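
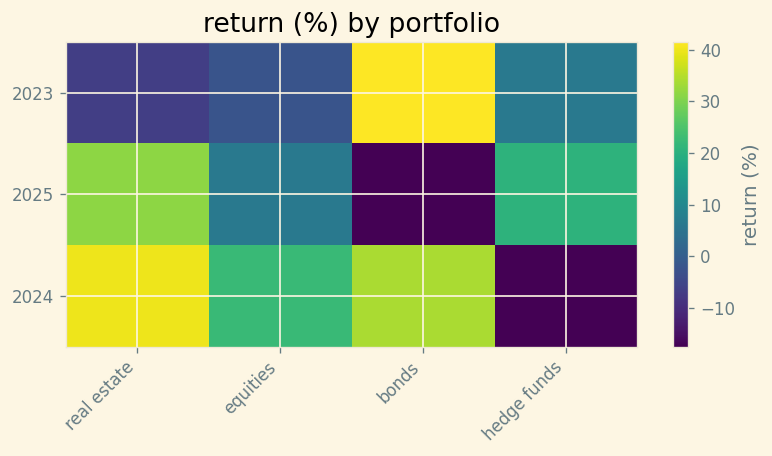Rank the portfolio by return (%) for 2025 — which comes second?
hedge funds

Top 3 for 2025: real estate ≈ 30, hedge funds ≈ 20, equities ≈ 5.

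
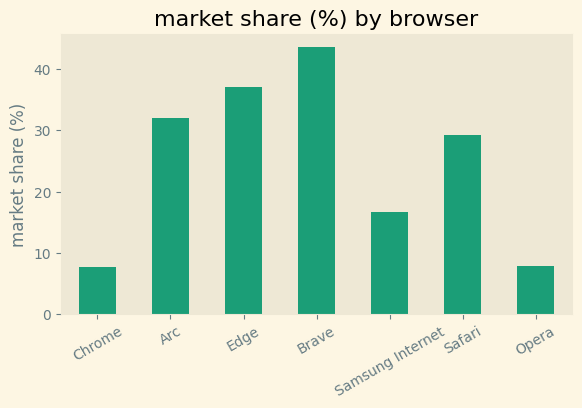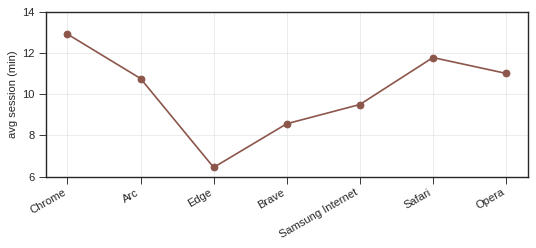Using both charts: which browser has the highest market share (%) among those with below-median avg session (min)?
Brave

Chart 2 median avg session (min) ≈ 10; below-median browsers: Edge, Brave, Samsung Internet. Among those, Brave has the highest market share (%) (≈ 45).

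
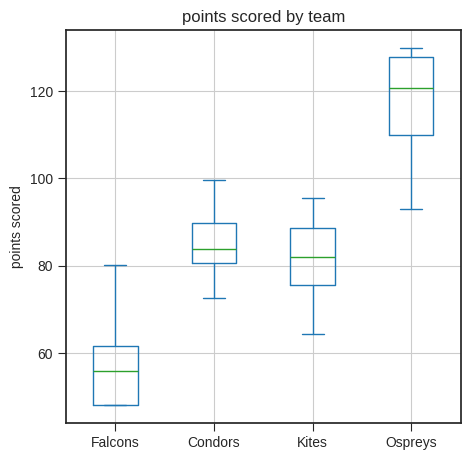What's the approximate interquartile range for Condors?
Q3 ≈ 90, Q1 ≈ 80; IQR ≈ 10.

≈ 10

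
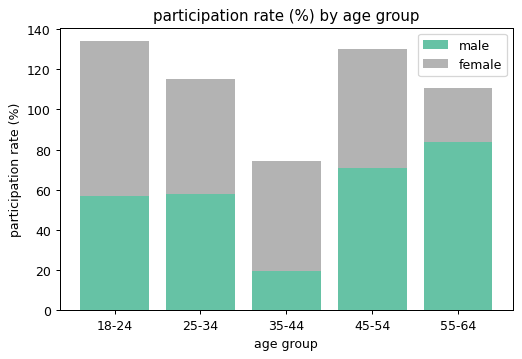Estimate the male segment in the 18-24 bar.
≈ 60

male top ≈ 60, bottom ≈ 0; segment ≈ 60.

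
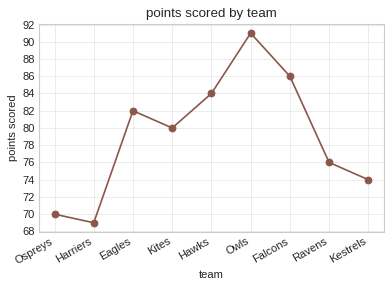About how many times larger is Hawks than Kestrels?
Hawks ≈ 84, Kestrels ≈ 74; 84/74 ≈ 1.14.

≈ 1.14×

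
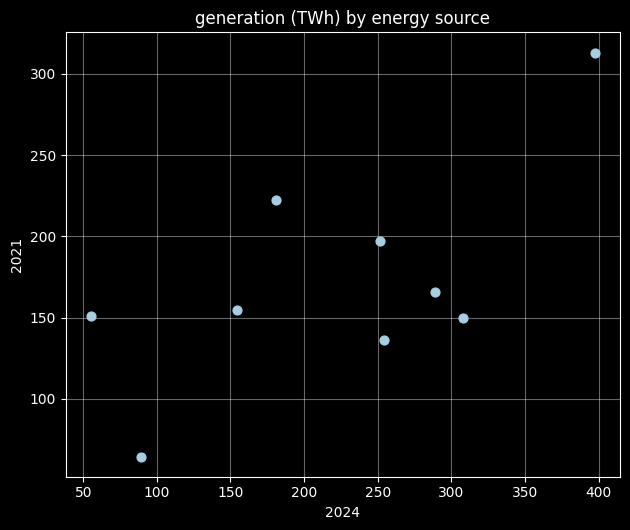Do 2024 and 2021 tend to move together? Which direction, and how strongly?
Points are positively correlated; moderate (|r| ≈ 0.6).

positive, moderate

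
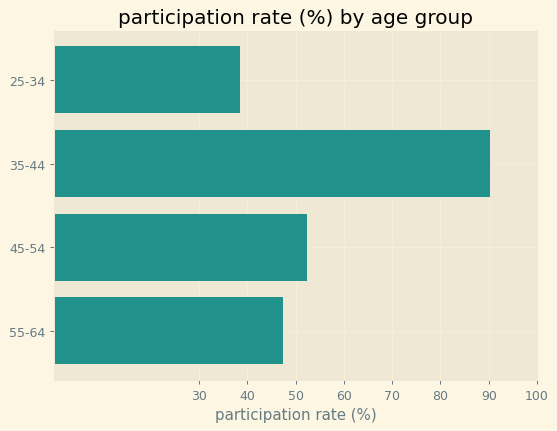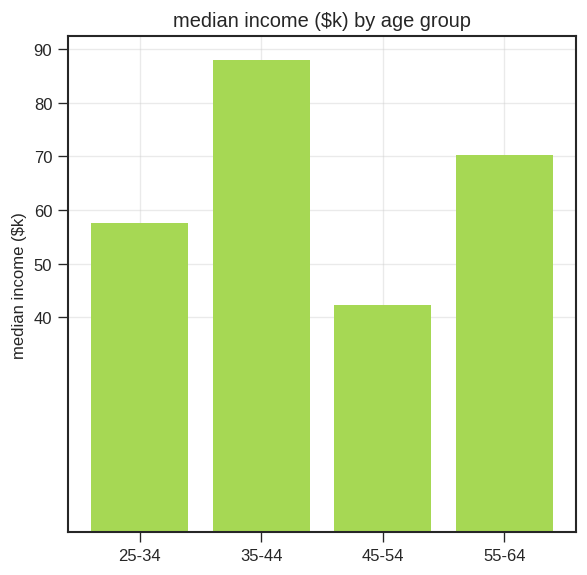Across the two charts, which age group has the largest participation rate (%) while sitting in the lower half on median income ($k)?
45-54

Chart 2 median median income ($k) ≈ 60; below-median age groups: 25-34, 45-54. Among those, 45-54 has the highest participation rate (%) (≈ 50).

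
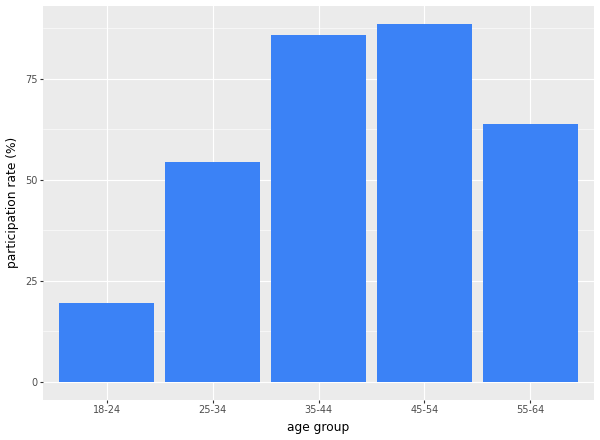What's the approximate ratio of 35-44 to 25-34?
35-44 ≈ 90, 25-34 ≈ 50; 90/50 ≈ 1.8.

≈ 1.8×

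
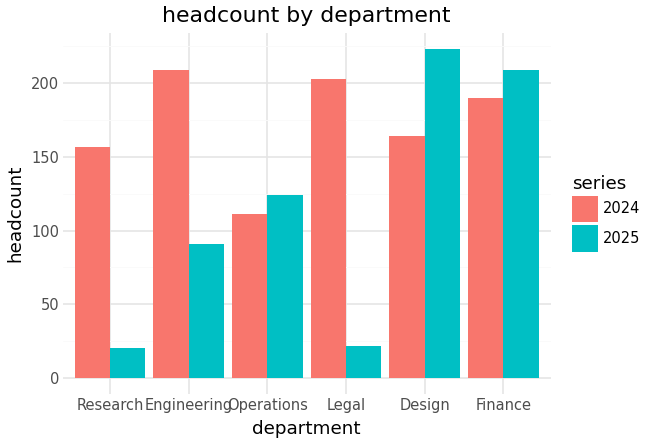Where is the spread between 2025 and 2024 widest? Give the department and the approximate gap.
Legal: 2025 ≈ 20, 2024 ≈ 200 → gap ≈ 180. Next-largest (Research) is only ≈ 140.

Legal, ≈ 180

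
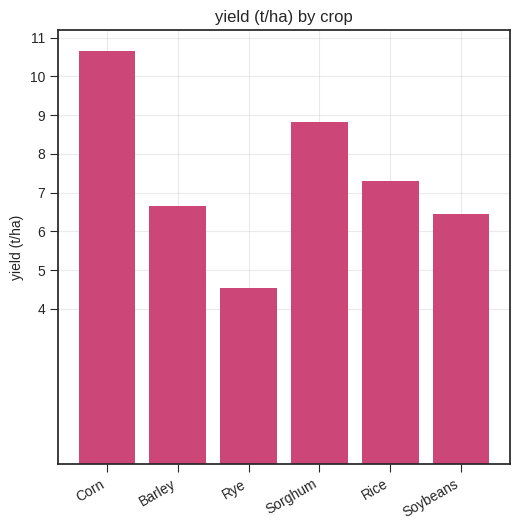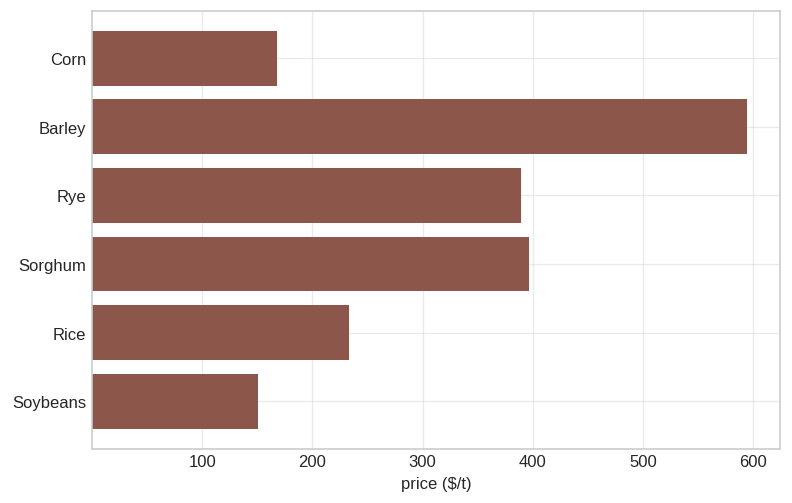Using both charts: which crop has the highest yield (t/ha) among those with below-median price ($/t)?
Corn

Chart 2 median price ($/t) ≈ 300; below-median crops: Corn, Rice, Soybeans. Among those, Corn has the highest yield (t/ha) (≈ 11).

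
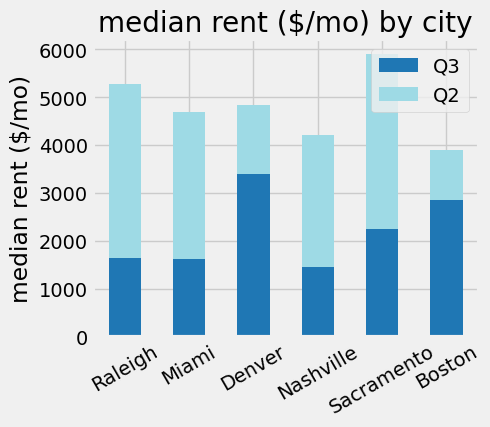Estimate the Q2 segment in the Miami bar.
≈ 3000

Q2 top ≈ 4500, bottom ≈ 1500; segment ≈ 3000.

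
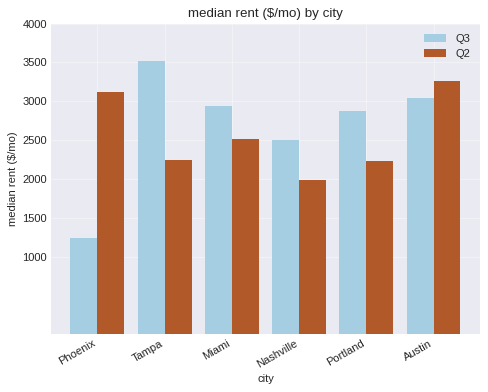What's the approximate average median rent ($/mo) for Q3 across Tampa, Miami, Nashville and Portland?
(3500 + 3000 + 2500 + 3000) / 4 ≈ 3000.

≈ 3000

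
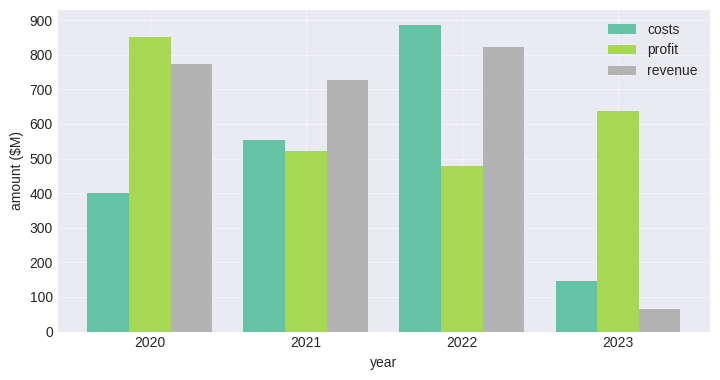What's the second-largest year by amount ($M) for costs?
2021

Top 3 for costs: 2022 ≈ 900, 2021 ≈ 600, 2020 ≈ 400.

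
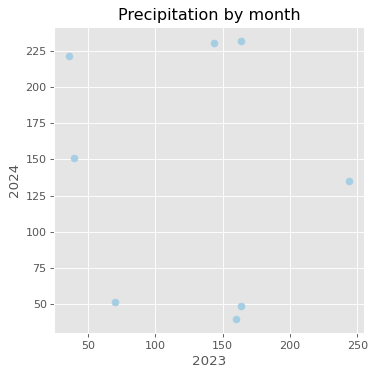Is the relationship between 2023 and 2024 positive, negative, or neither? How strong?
no clear correlation

Points are roughly uncorrelated; weak (|r| ≈ 0.1).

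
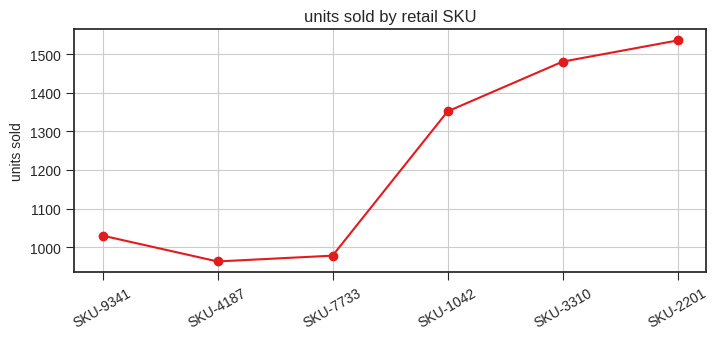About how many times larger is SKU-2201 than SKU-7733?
SKU-2201 ≈ 1550, SKU-7733 ≈ 1000; 1550/1000 ≈ 1.55.

≈ 1.55×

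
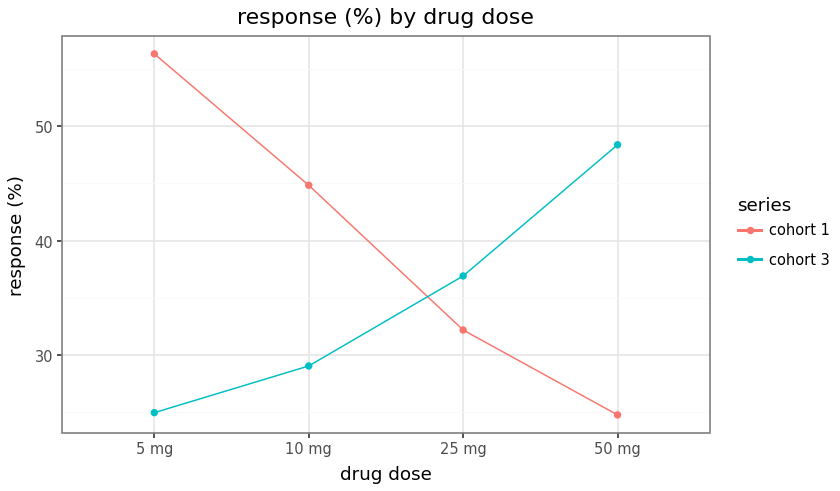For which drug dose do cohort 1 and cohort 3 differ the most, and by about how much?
5 mg: cohort 1 ≈ 55, cohort 3 ≈ 25 → gap ≈ 30. Next-largest (50 mg) is only ≈ 25.

5 mg, ≈ 30 %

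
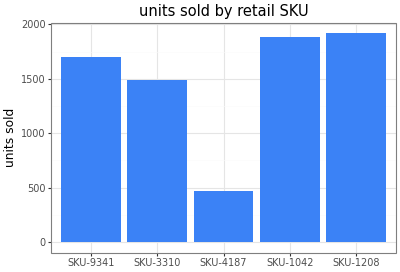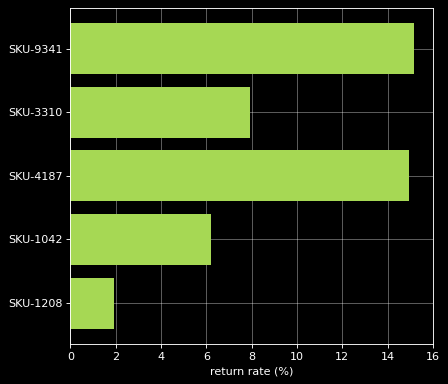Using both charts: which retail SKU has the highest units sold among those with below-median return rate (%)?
Chart 2 median return rate (%) ≈ 8; below-median retail SKUs: SKU-1042, SKU-1208. Among those, SKU-1208 has the highest units sold (≈ 2000).

SKU-1208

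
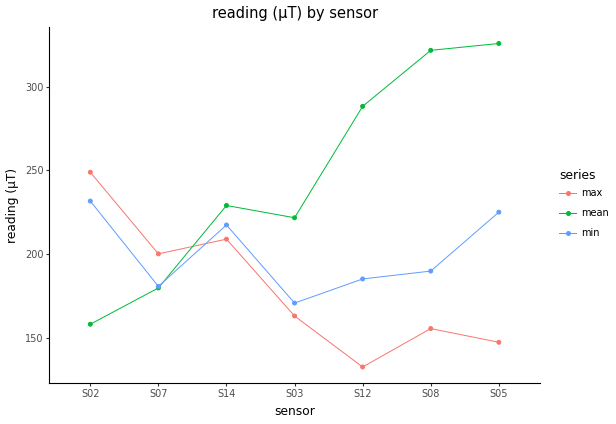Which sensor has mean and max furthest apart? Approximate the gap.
S05, ≈ 180 µT

S05: mean ≈ 320, max ≈ 140 → gap ≈ 180. Next-largest (S08) is only ≈ 160.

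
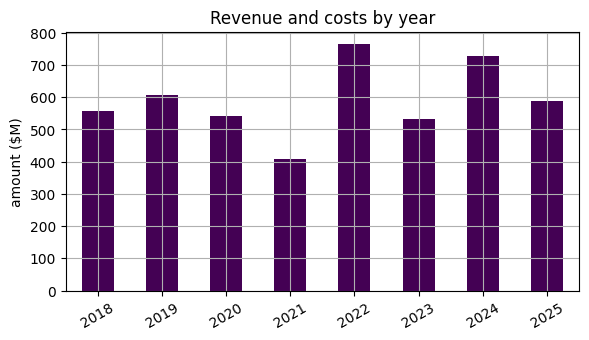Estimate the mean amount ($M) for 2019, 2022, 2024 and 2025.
(600 + 800 + 700 + 600) / 4 ≈ 675.

≈ 675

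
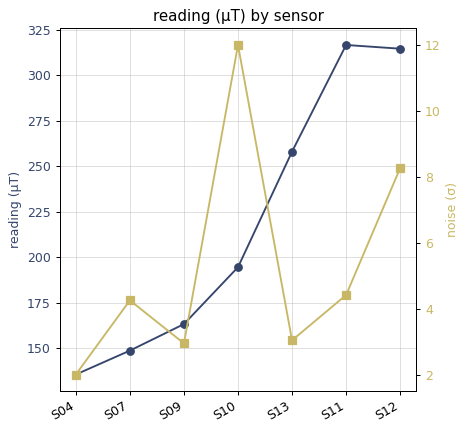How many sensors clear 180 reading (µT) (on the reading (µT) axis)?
Above 180: S10, S13, S11, S12.

4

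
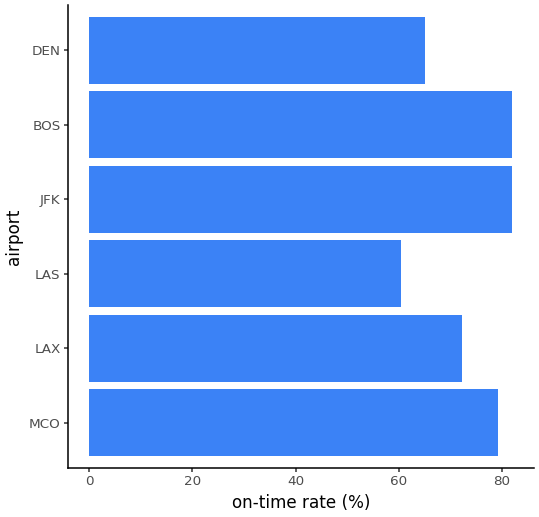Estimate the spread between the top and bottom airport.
Max BOS ≈ 80, min LAS ≈ 60; range ≈ 20.

≈ 20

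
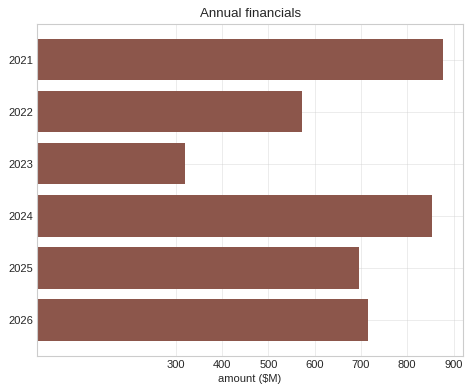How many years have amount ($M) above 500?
Above 500: 2021, 2022, 2024, 2025, 2026.

5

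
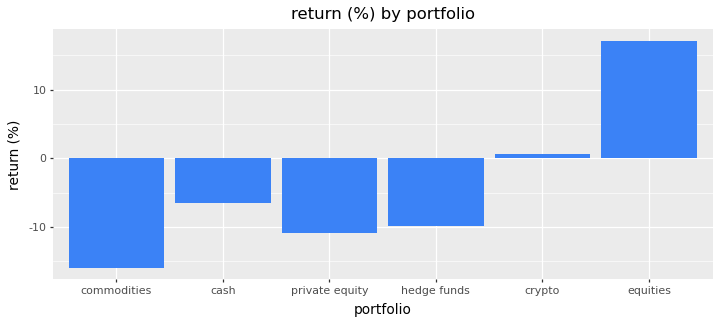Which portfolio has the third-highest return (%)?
cash

Top 4: equities ≈ 15, crypto ≈ 0, cash ≈ -5, hedge funds ≈ -10.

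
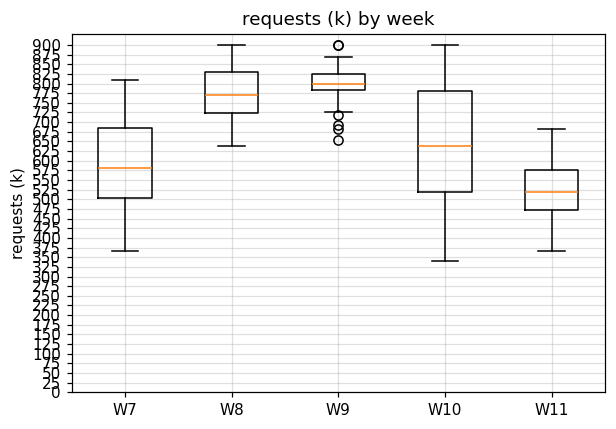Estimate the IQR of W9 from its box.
Q3 ≈ 825, Q1 ≈ 775; IQR ≈ 50.

≈ 50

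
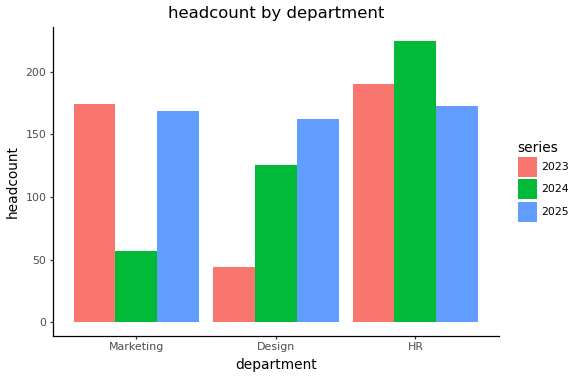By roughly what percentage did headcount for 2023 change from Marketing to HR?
≈ +11.1%

Marketing ≈ 180, HR ≈ 200; (200 − 180) / 180 ≈ +11.1%.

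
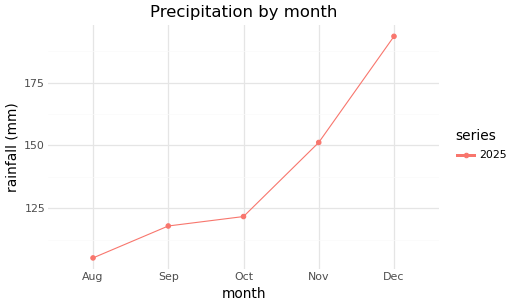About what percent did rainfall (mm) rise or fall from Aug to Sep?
≈ +9.1%

Aug ≈ 110, Sep ≈ 120; (120 − 110) / 110 ≈ +9.1%.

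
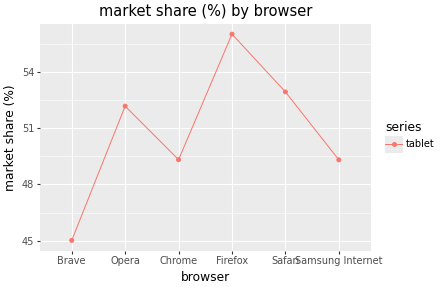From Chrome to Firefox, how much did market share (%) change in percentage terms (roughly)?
≈ +14.3%

Chrome ≈ 49, Firefox ≈ 56; (56 − 49) / 49 ≈ +14.3%.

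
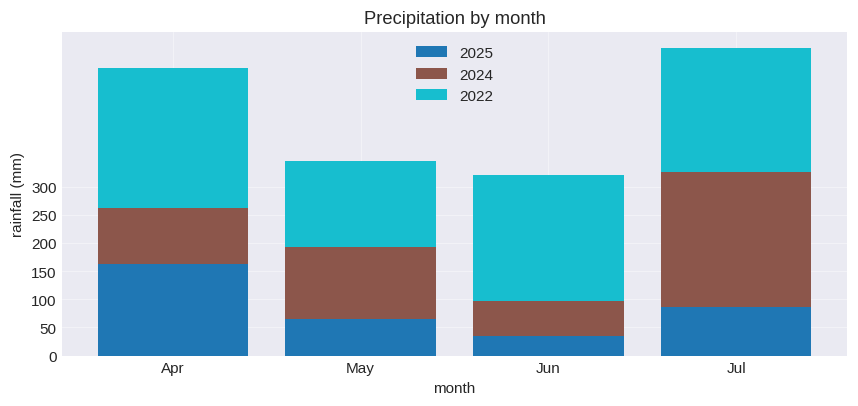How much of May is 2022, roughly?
2022 top ≈ 350, bottom ≈ 200; segment ≈ 150.

≈ 150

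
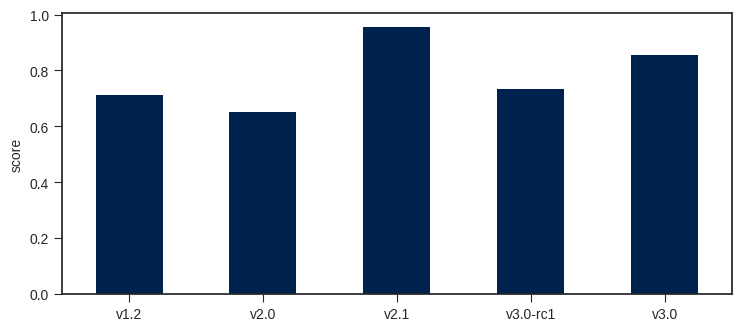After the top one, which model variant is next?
v3.0

Top 3: v2.1 ≈ 1.0, v3.0 ≈ 0.9, v3.0-rc1 ≈ 0.7.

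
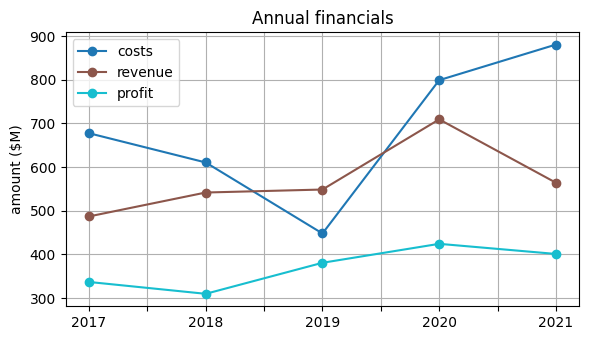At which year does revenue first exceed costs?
2019

2018: revenue ≈ 550 vs costs ≈ 600 (not yet); 2019: revenue ≈ 550 vs costs ≈ 450 (first crossover).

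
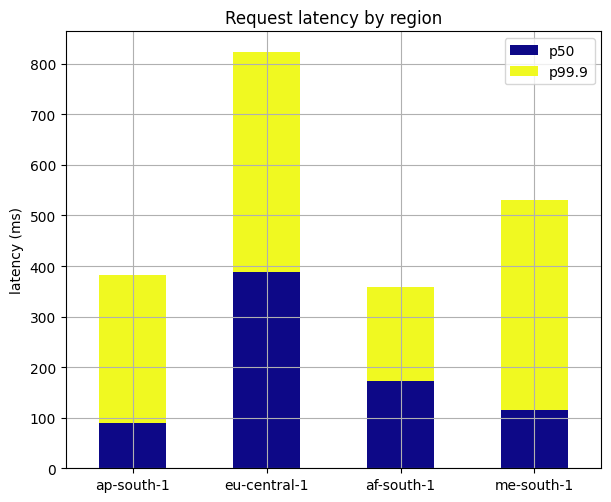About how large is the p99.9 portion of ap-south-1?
≈ 300

p99.9 top ≈ 400, bottom ≈ 100; segment ≈ 300.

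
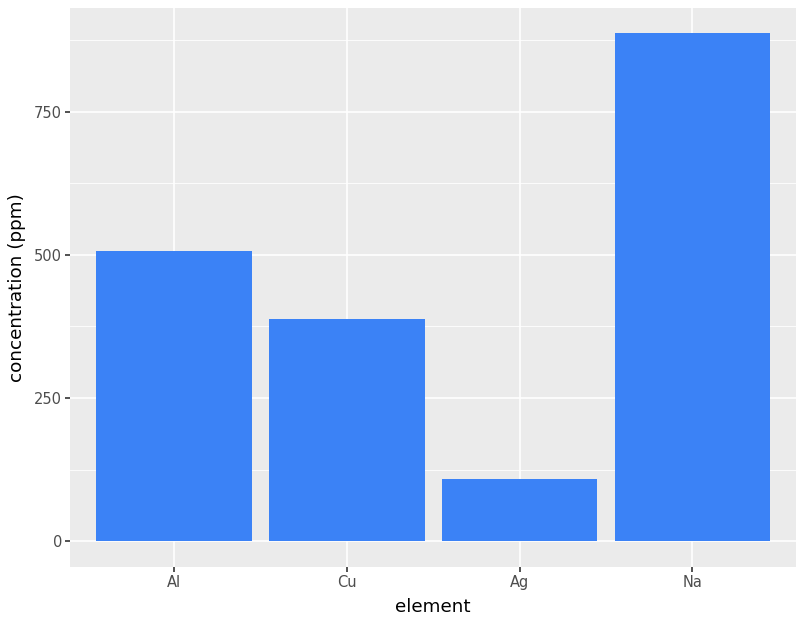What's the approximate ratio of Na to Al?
Na ≈ 900, Al ≈ 500; 900/500 ≈ 1.8.

≈ 1.8×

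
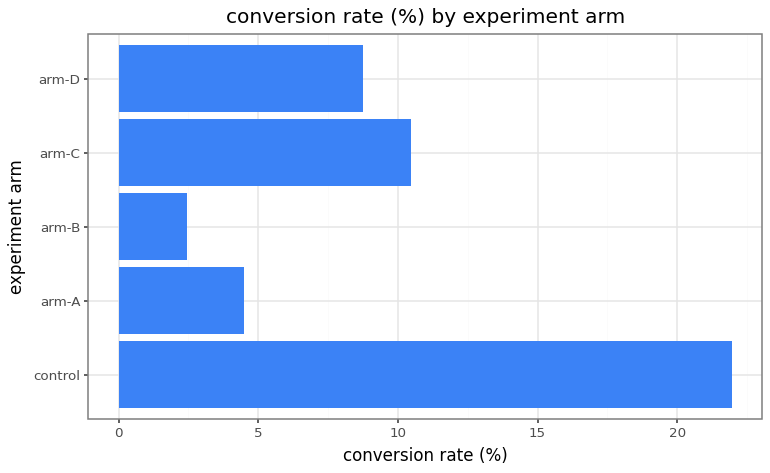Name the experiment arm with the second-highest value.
Top 3: control ≈ 22, arm-C ≈ 10, arm-D ≈ 8.

arm-C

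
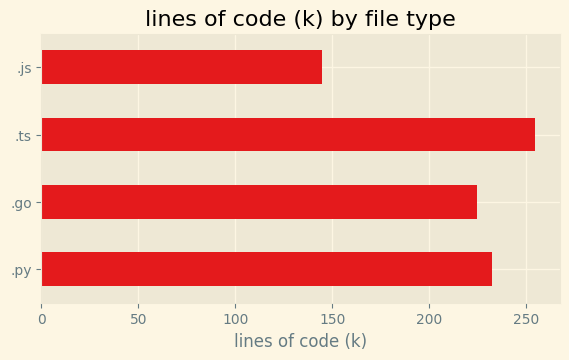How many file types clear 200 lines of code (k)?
Above 200: .py, .go, .ts.

3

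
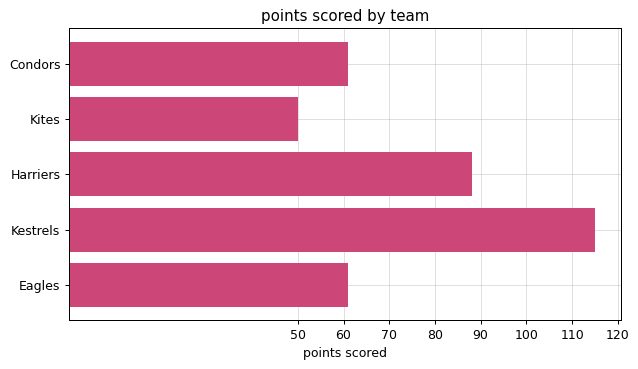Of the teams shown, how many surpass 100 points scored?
1

Above 100: Kestrels.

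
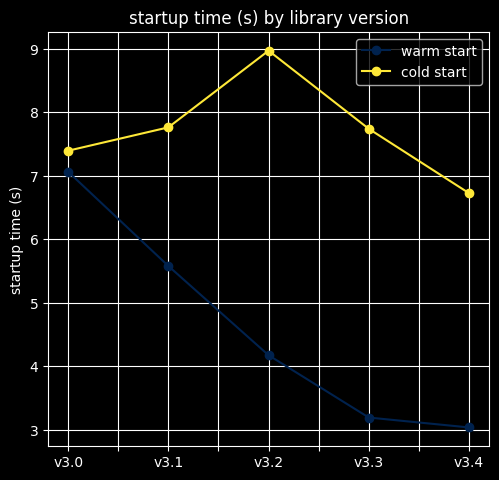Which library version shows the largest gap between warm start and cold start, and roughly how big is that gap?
v3.2, ≈ 5.0 s

v3.2: warm start ≈ 4.0, cold start ≈ 9.0 → gap ≈ 5.0. Next-largest (v3.3) is only ≈ 4.5.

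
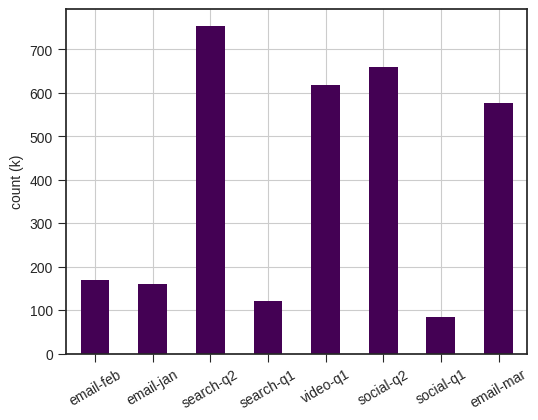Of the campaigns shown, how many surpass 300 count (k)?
Above 300: search-q2, video-q1, social-q2, email-mar.

4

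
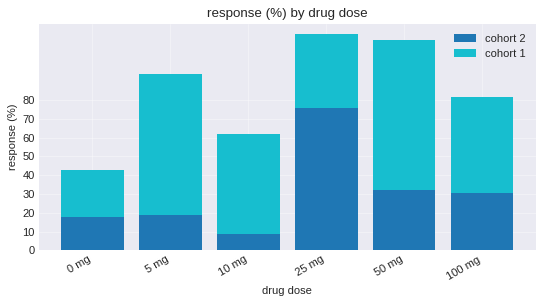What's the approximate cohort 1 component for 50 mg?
cohort 1 top ≈ 110, bottom ≈ 30; segment ≈ 80.

≈ 80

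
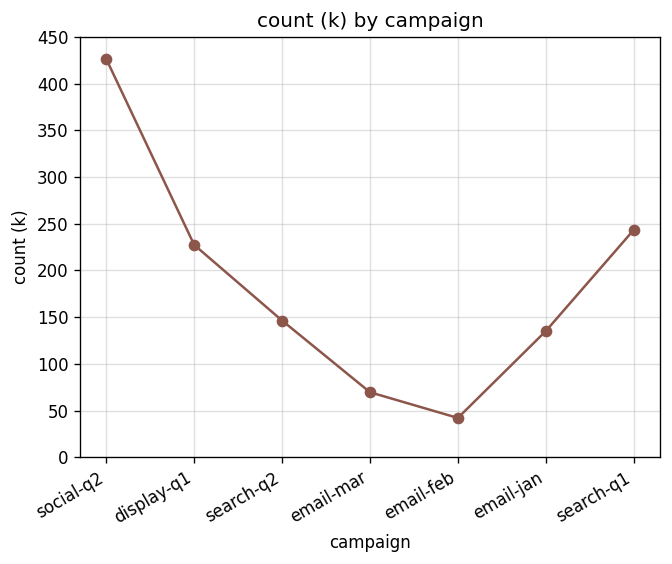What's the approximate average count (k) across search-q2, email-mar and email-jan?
≈ 117

(150 + 50 + 150) / 3 ≈ 117.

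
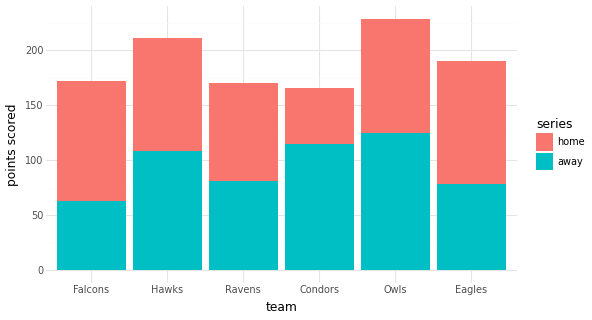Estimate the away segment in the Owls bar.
≈ 120

away top ≈ 120, bottom ≈ 0; segment ≈ 120.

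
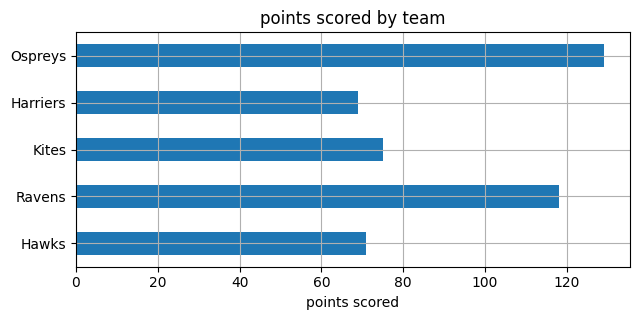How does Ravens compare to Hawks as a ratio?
≈ 1.5×

Ravens ≈ 120, Hawks ≈ 80; 120/80 ≈ 1.5.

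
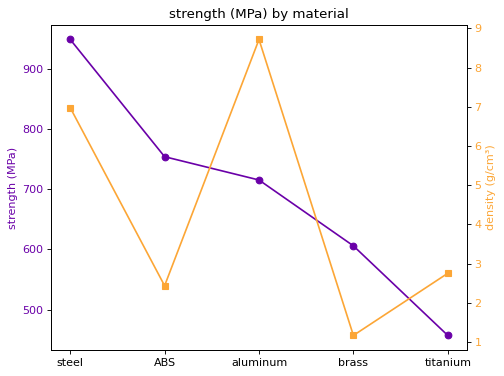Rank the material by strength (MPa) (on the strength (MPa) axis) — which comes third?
aluminum

Top 4 (on the strength (MPa) axis): steel ≈ 950, ABS ≈ 750, aluminum ≈ 700, brass ≈ 600.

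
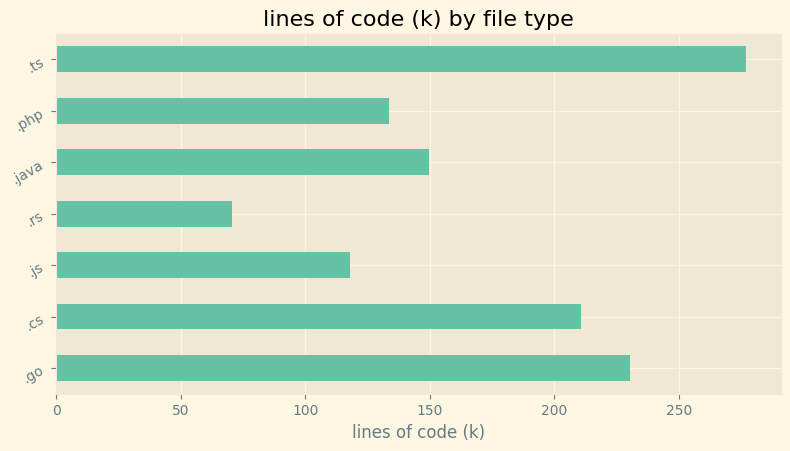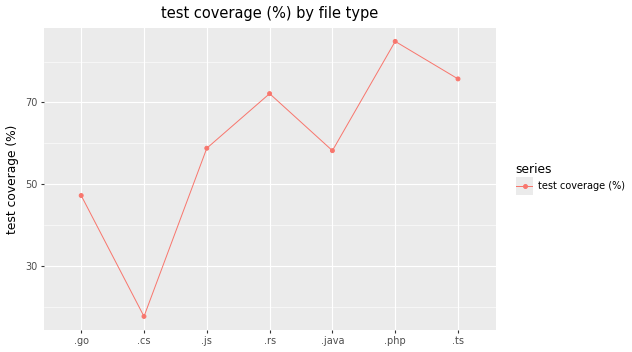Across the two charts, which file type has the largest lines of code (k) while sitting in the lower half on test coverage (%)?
.go

Chart 2 median test coverage (%) ≈ 60; below-median file types: .go, .cs, .java. Among those, .go has the highest lines of code (k) (≈ 250).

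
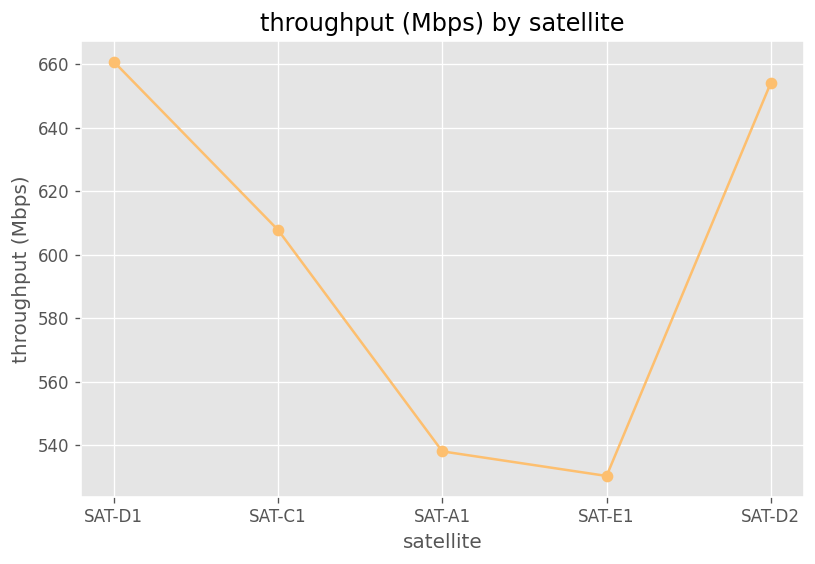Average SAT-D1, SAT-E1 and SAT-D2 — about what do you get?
(660 + 540 + 660) / 3 ≈ 620.

≈ 620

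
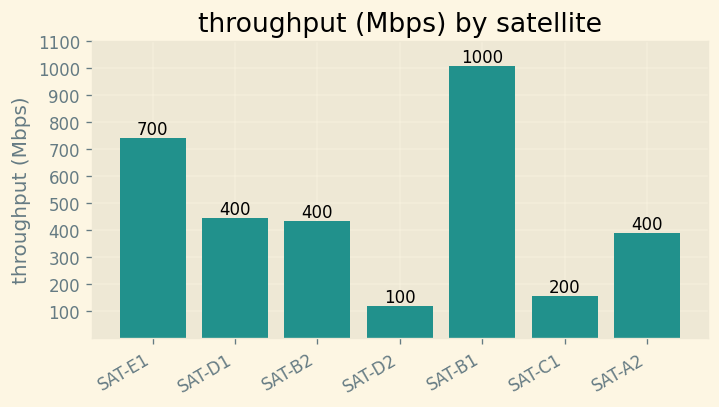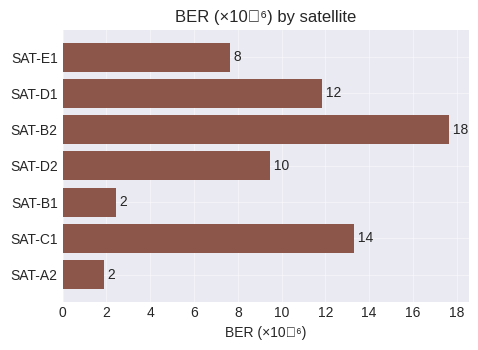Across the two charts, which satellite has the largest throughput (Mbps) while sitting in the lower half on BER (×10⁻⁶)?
Chart 2 median BER (×10⁻⁶) ≈ 10; below-median satellites: SAT-E1, SAT-B1, SAT-A2. Among those, SAT-B1 has the highest throughput (Mbps) (≈ 1000).

SAT-B1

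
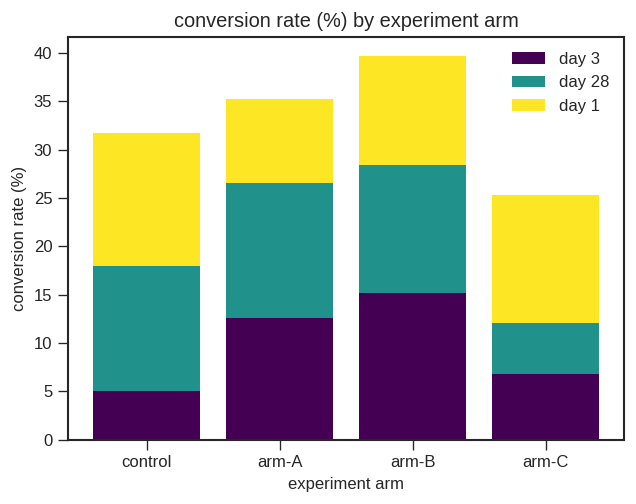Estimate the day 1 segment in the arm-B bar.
day 1 top ≈ 40, bottom ≈ 30; segment ≈ 10.

≈ 10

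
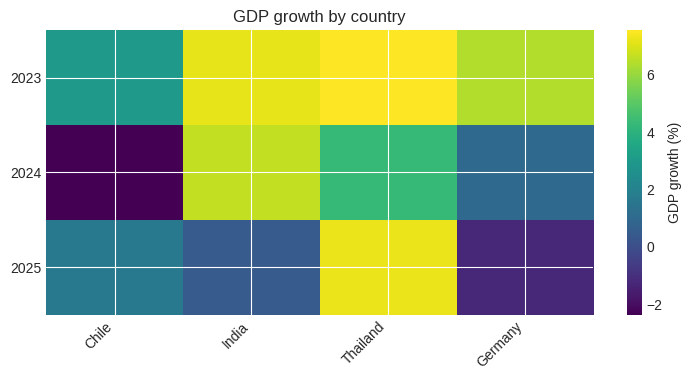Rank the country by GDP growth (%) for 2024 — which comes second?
Thailand

Top 3 for 2024: India ≈ 7, Thailand ≈ 4, Germany ≈ 1.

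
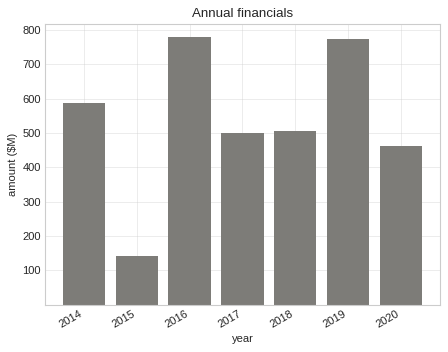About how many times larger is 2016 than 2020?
≈ 1.6×

2016 ≈ 800, 2020 ≈ 500; 800/500 ≈ 1.6.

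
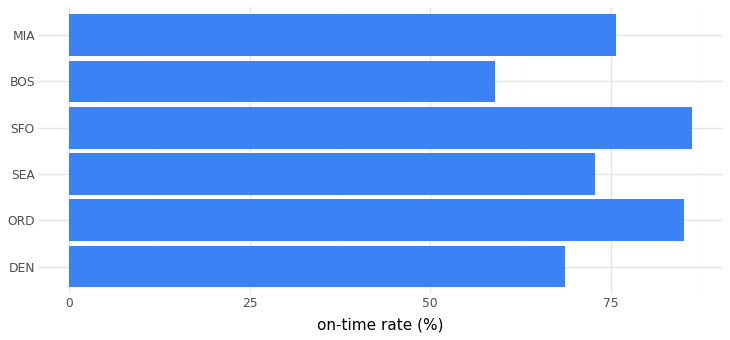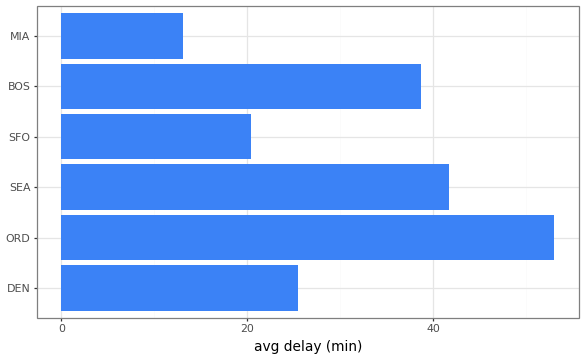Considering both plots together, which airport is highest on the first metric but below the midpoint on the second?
SFO

Chart 2 median avg delay (min) ≈ 30; below-median airports: DEN, SFO, MIA. Among those, SFO has the highest on-time rate (%) (≈ 90).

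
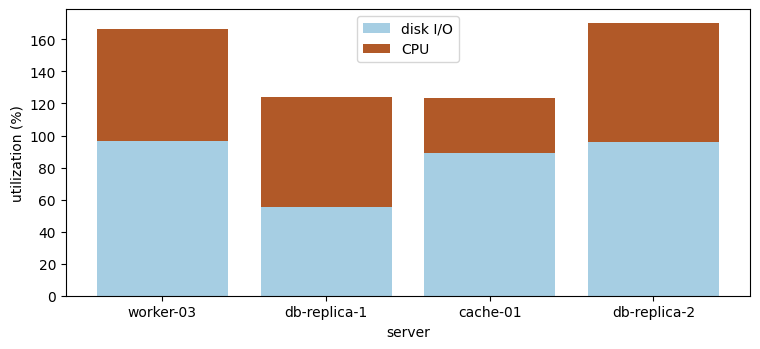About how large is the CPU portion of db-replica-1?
≈ 60

CPU top ≈ 120, bottom ≈ 60; segment ≈ 60.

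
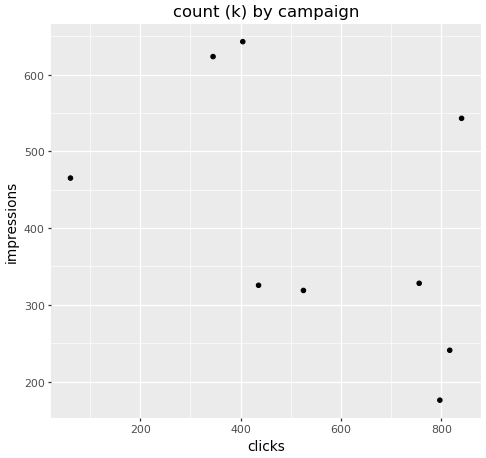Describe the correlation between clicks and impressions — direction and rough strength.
Points are negatively correlated; moderate (|r| ≈ 0.5).

negative, moderate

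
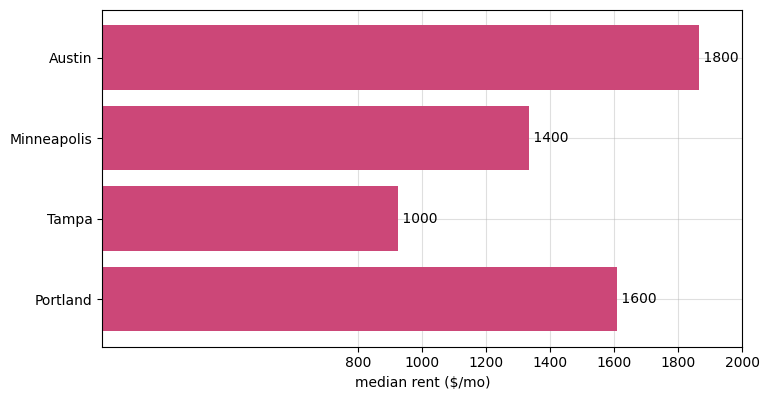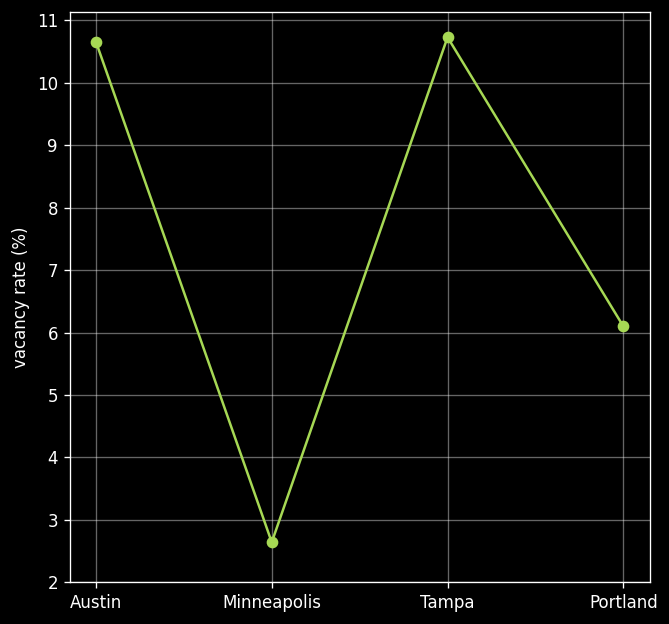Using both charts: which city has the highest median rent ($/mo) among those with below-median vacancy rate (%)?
Portland

Chart 2 median vacancy rate (%) ≈ 8; below-median cities: Minneapolis, Portland. Among those, Portland has the highest median rent ($/mo) (≈ 1600).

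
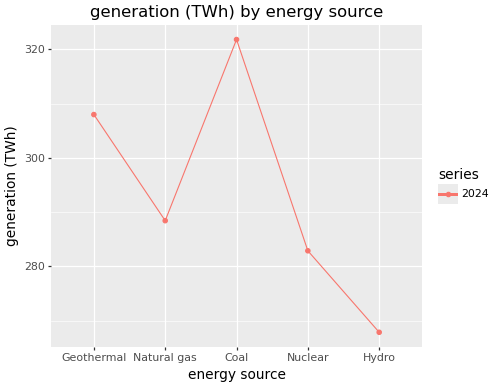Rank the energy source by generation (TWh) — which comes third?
Top 4: Coal ≈ 320, Geothermal ≈ 310, Natural gas ≈ 290, Nuclear ≈ 285.

Natural gas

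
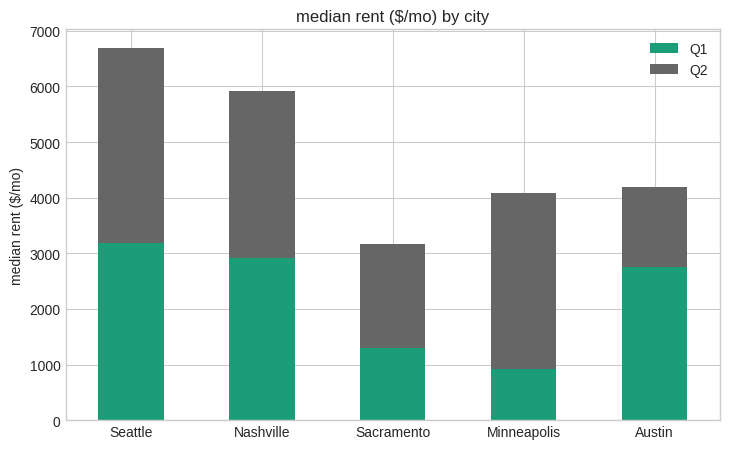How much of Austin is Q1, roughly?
≈ 3000

Q1 top ≈ 3000, bottom ≈ 0; segment ≈ 3000.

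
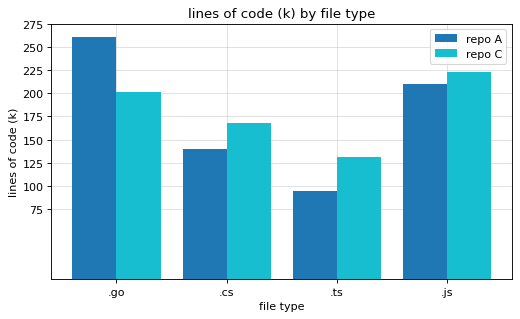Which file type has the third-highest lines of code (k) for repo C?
.cs

Top 4 for repo C: .js ≈ 225, .go ≈ 200, .cs ≈ 175, .ts ≈ 125.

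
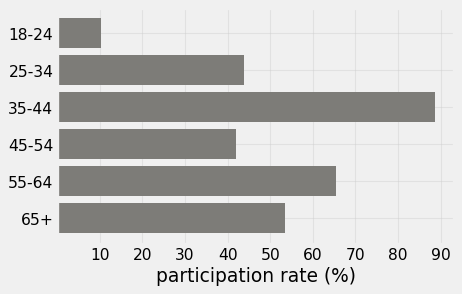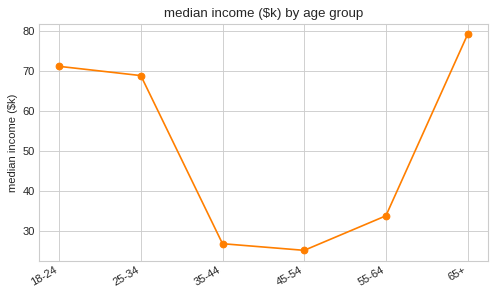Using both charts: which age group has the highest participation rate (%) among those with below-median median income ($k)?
35-44

Chart 2 median median income ($k) ≈ 50; below-median age groups: 35-44, 45-54, 55-64. Among those, 35-44 has the highest participation rate (%) (≈ 90).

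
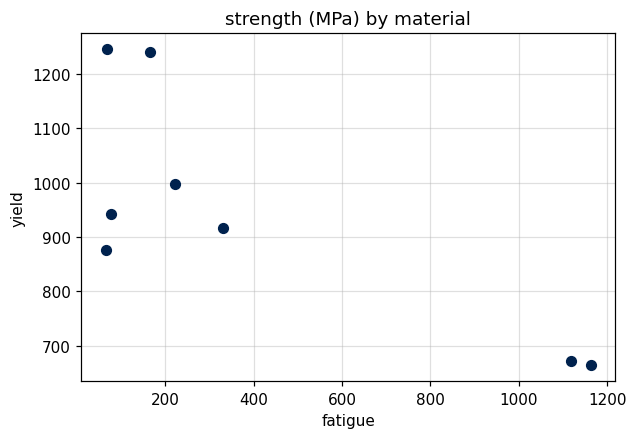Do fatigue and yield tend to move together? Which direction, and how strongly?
negative, strong

Points are negatively correlated; strong (|r| ≈ 0.8).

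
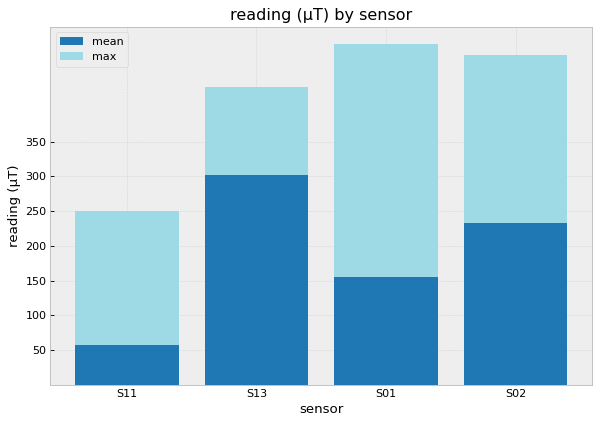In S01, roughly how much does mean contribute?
≈ 150

mean top ≈ 150, bottom ≈ 0; segment ≈ 150.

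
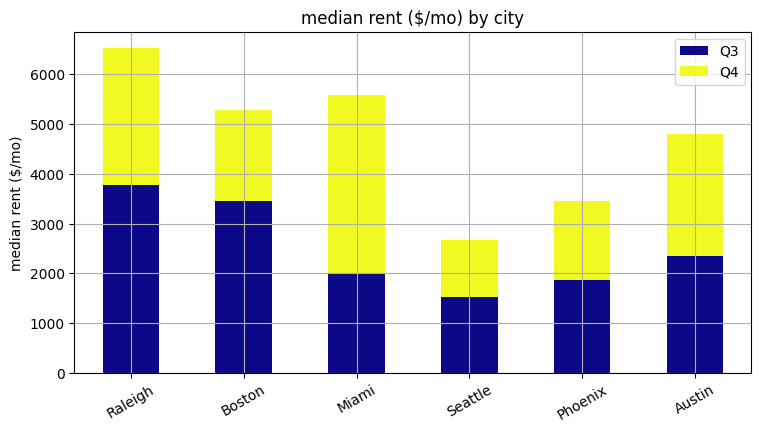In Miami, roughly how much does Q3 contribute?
Q3 top ≈ 2000, bottom ≈ 0; segment ≈ 2000.

≈ 2000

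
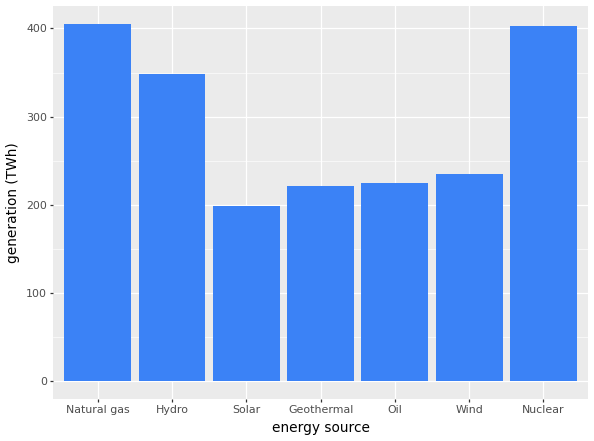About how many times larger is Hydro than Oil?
≈ 1.75×

Hydro ≈ 350, Oil ≈ 200; 350/200 ≈ 1.75.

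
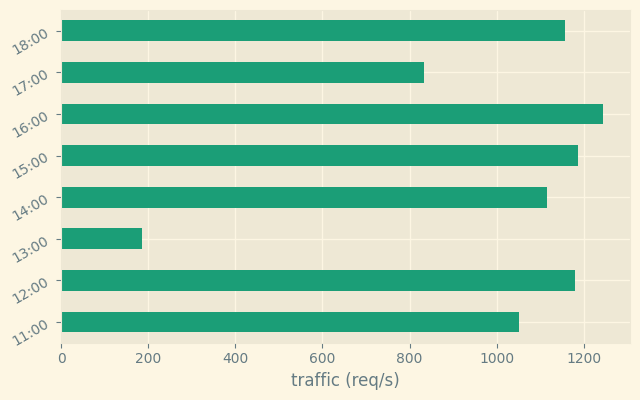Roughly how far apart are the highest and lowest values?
≈ 1000

Max 16:00 ≈ 1200, min 13:00 ≈ 200; range ≈ 1000.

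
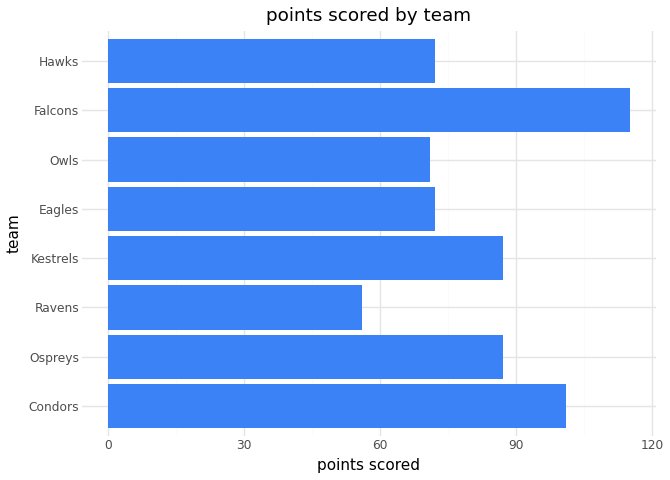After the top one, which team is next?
Top 3: Falcons ≈ 120, Condors ≈ 100, Kestrels ≈ 90.

Condors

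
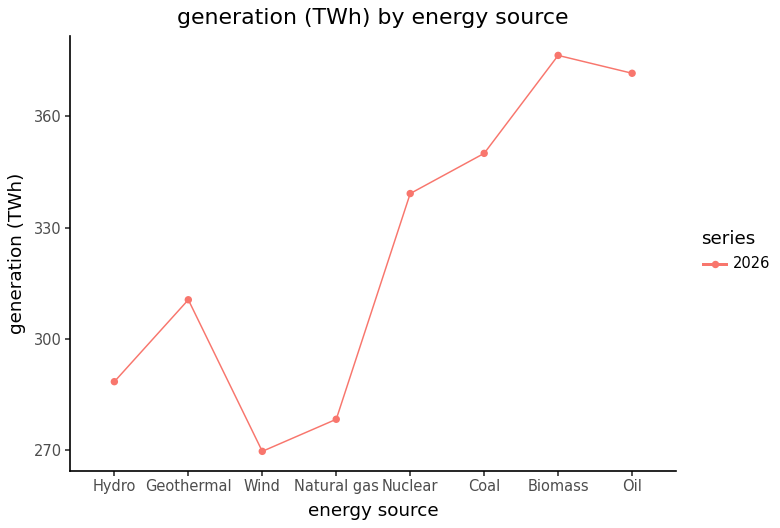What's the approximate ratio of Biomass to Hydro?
Biomass ≈ 380, Hydro ≈ 290; 380/290 ≈ 1.31.

≈ 1.31×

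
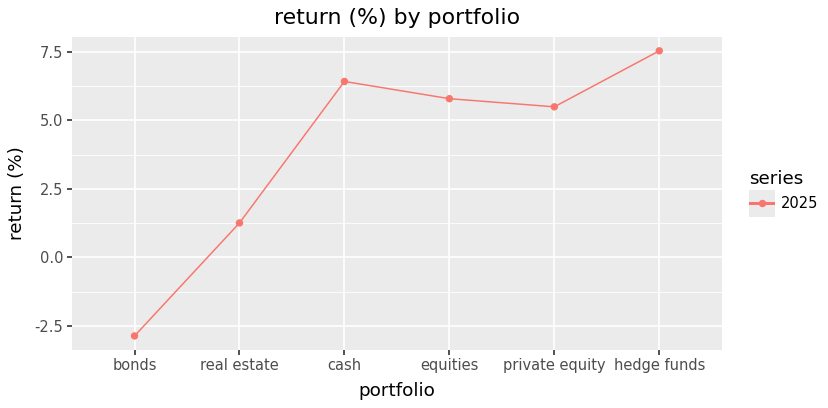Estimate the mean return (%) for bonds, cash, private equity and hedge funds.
(-3 + 6 + 5 + 8) / 4 ≈ 4.

≈ 4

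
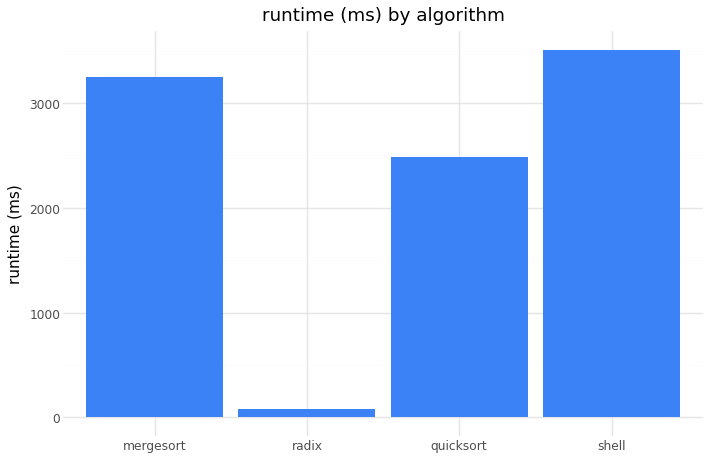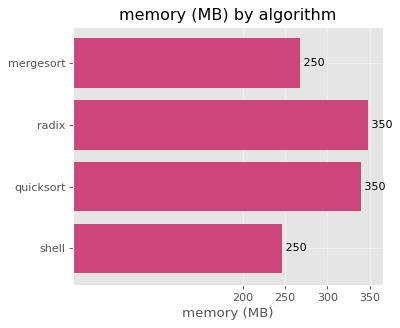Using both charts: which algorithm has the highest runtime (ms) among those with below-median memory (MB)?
shell

Chart 2 median memory (MB) ≈ 300; below-median algorithms: mergesort, shell. Among those, shell has the highest runtime (ms) (≈ 3500).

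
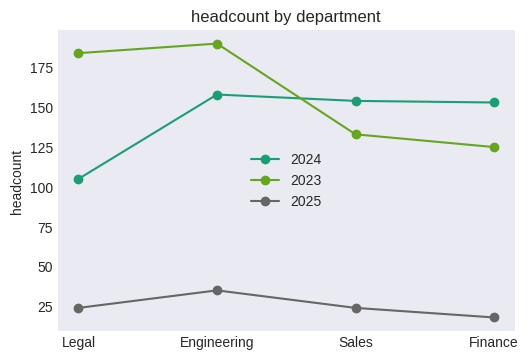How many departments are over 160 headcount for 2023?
2

Above 160: Legal, Engineering.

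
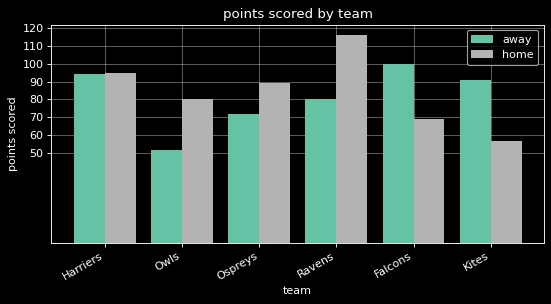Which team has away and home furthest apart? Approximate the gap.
Ravens, ≈ 40

Ravens: away ≈ 80, home ≈ 120 → gap ≈ 40. Next-largest (Kites) is only ≈ 30.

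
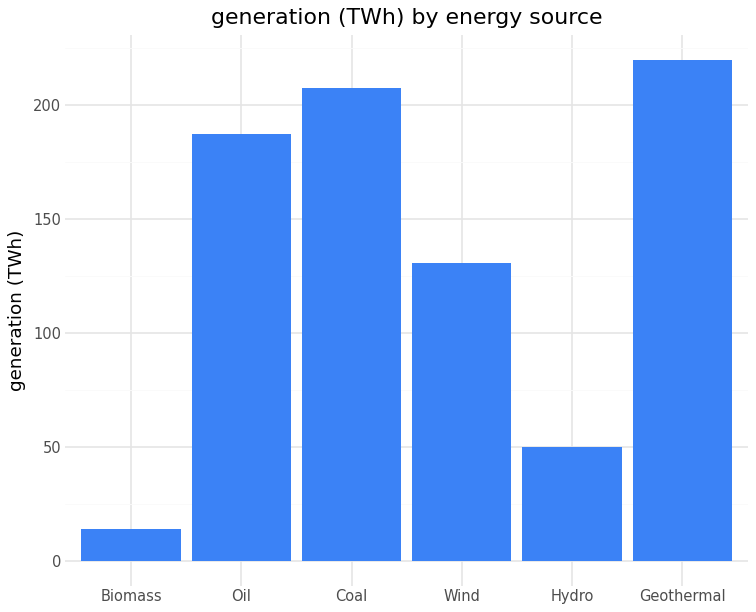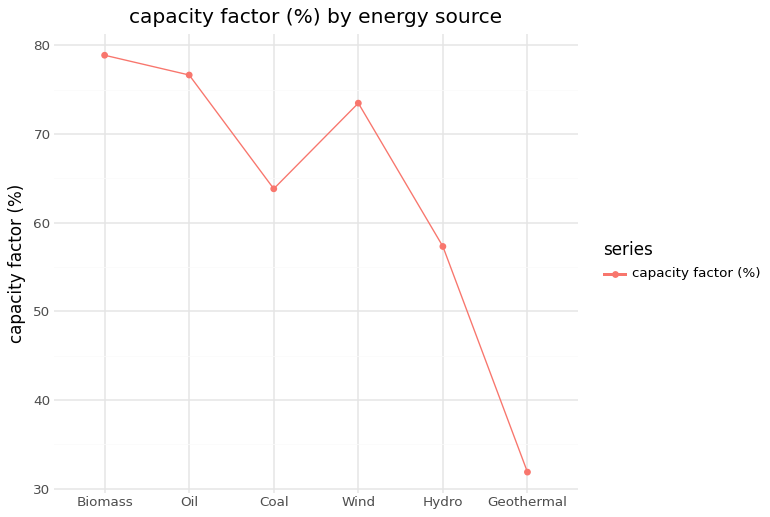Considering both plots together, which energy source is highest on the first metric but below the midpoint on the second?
Geothermal

Chart 2 median capacity factor (%) ≈ 70; below-median energy sources: Coal, Hydro, Geothermal. Among those, Geothermal has the highest generation (TWh) (≈ 225).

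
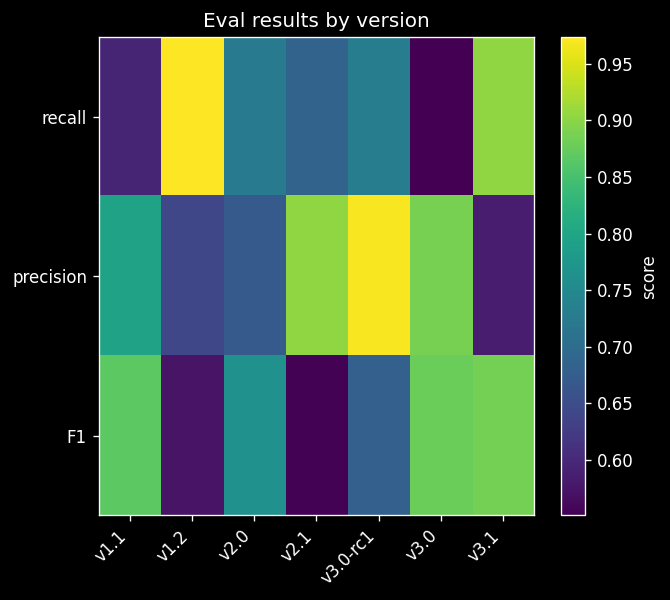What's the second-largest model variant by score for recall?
v3.1

Top 3 for recall: v1.2 ≈ 0.95, v3.1 ≈ 0.90, v3.0-rc1 ≈ 0.75.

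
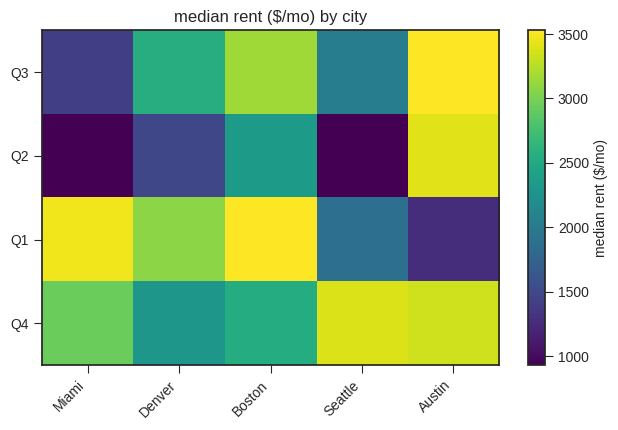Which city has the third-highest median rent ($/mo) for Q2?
Denver

Top 4 for Q2: Austin ≈ 3500, Boston ≈ 2500, Denver ≈ 1500, Seattle ≈ 1000.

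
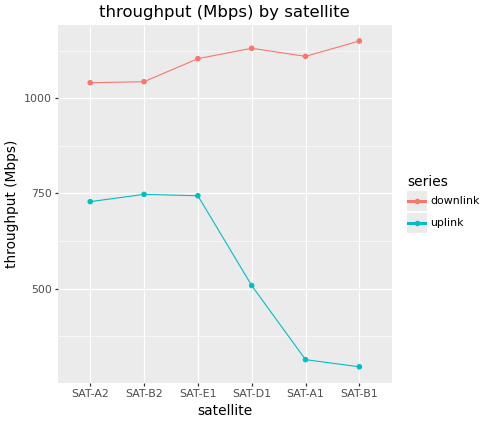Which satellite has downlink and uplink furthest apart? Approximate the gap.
SAT-B1: downlink ≈ 1200, uplink ≈ 300 → gap ≈ 900. Next-largest (SAT-A1) is only ≈ 800.

SAT-B1, ≈ 900 Mbps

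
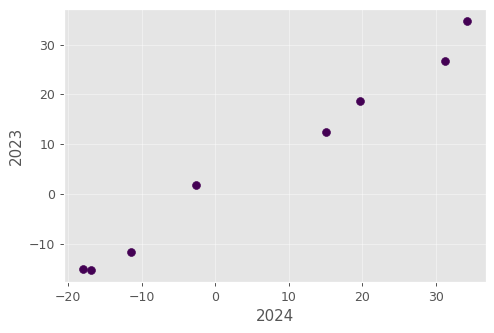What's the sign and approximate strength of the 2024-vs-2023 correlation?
Points are positively correlated; strong (|r| ≈ 1.0).

positive, strong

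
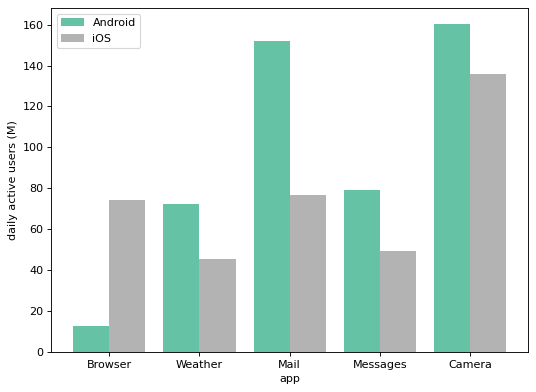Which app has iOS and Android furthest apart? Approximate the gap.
Mail, ≈ 80 M

Mail: iOS ≈ 80, Android ≈ 160 → gap ≈ 80. Next-largest (Browser) is only ≈ 60.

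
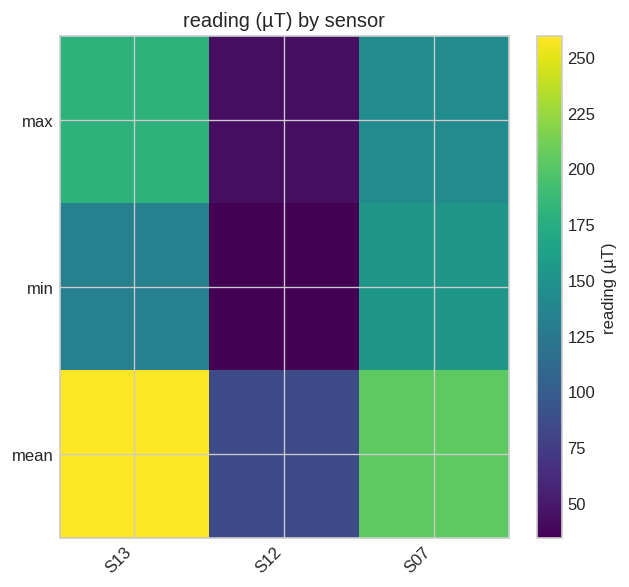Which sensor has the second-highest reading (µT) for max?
S07

Top 3 for max: S13 ≈ 180, S07 ≈ 140, S12 ≈ 40.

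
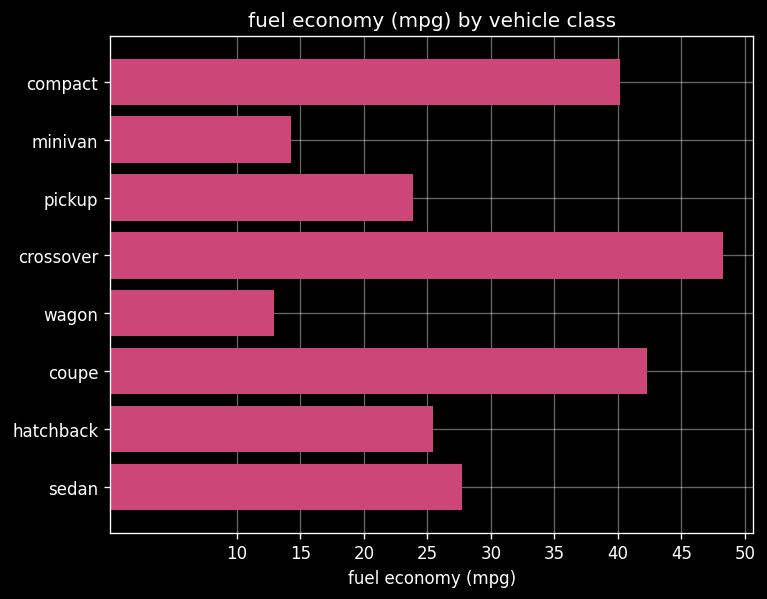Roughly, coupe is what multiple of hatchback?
coupe ≈ 40, hatchback ≈ 25; 40/25 ≈ 1.6.

≈ 1.6×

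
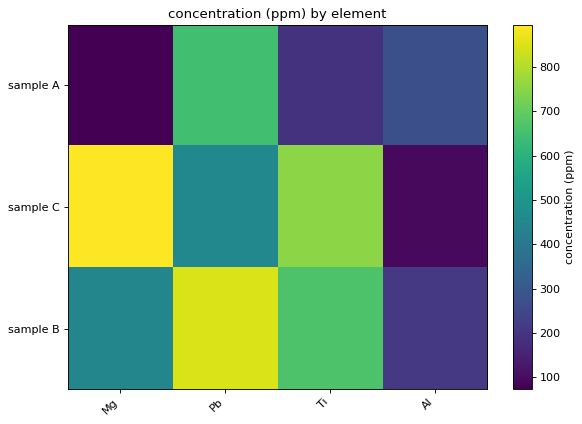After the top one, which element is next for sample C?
Ti

Top 3 for sample C: Mg ≈ 900, Ti ≈ 800, Pb ≈ 500.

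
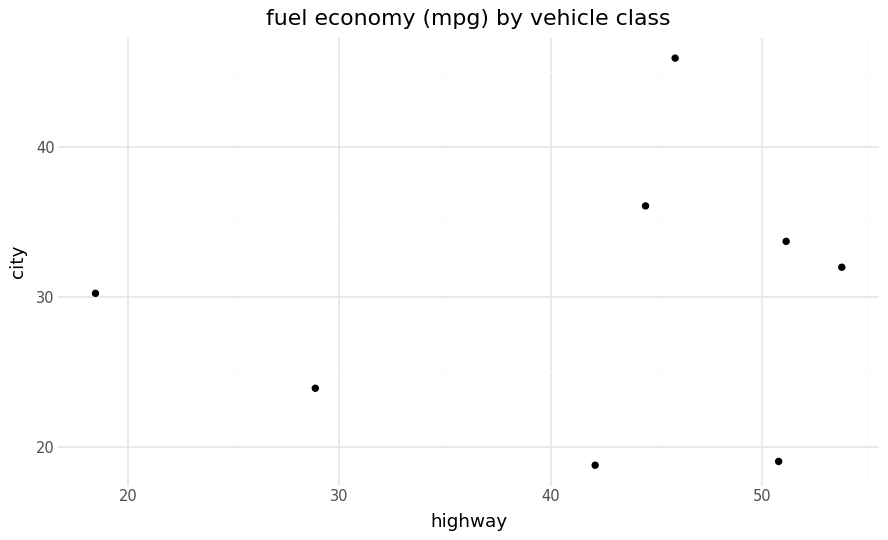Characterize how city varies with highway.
Points are roughly uncorrelated; weak (|r| ≈ 0.1).

no clear correlation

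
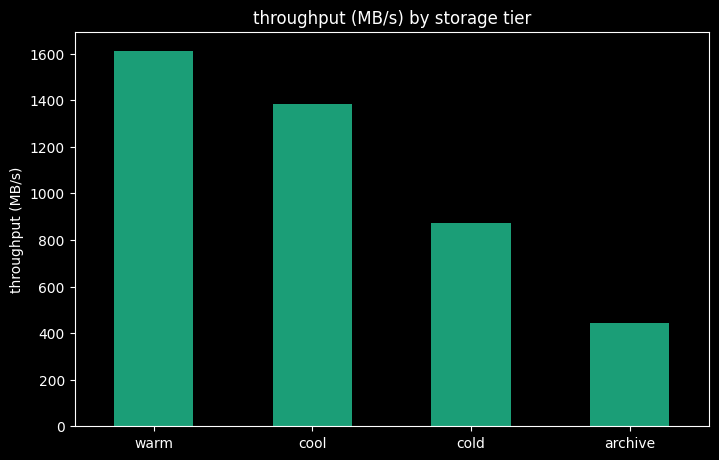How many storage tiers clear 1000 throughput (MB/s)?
2

Above 1000: warm, cool.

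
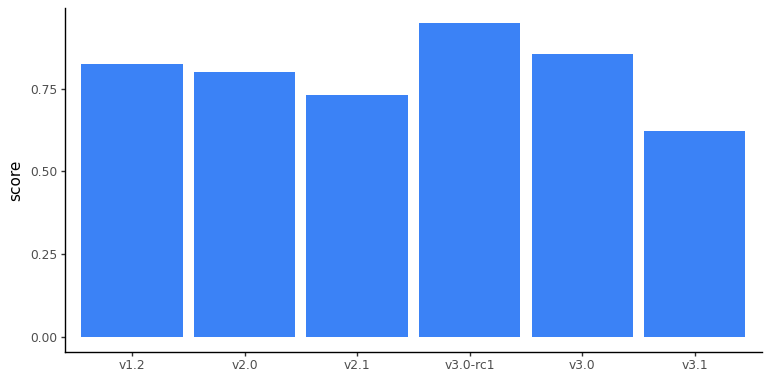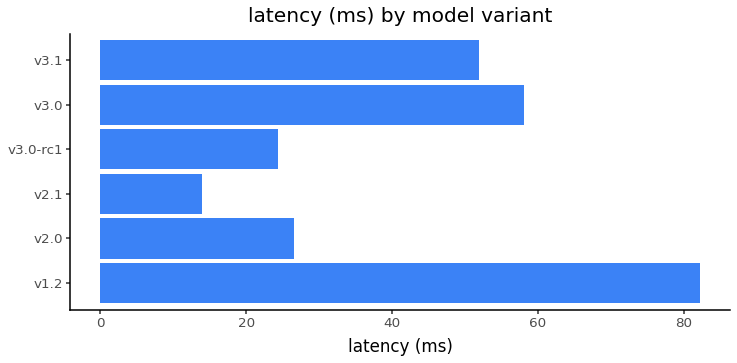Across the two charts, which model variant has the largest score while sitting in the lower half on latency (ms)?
v3.0-rc1

Chart 2 median latency (ms) ≈ 40; below-median model variants: v2.0, v2.1, v3.0-rc1. Among those, v3.0-rc1 has the highest score (≈ 0.9).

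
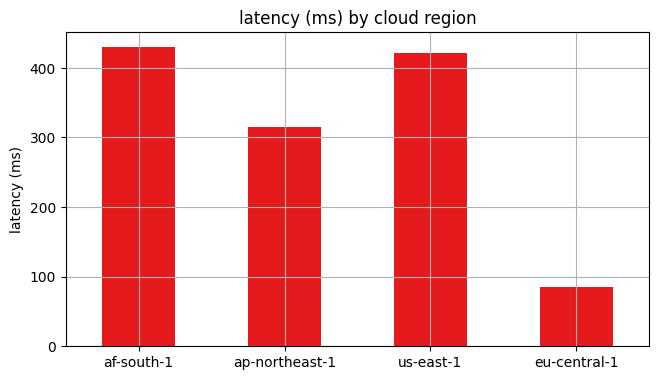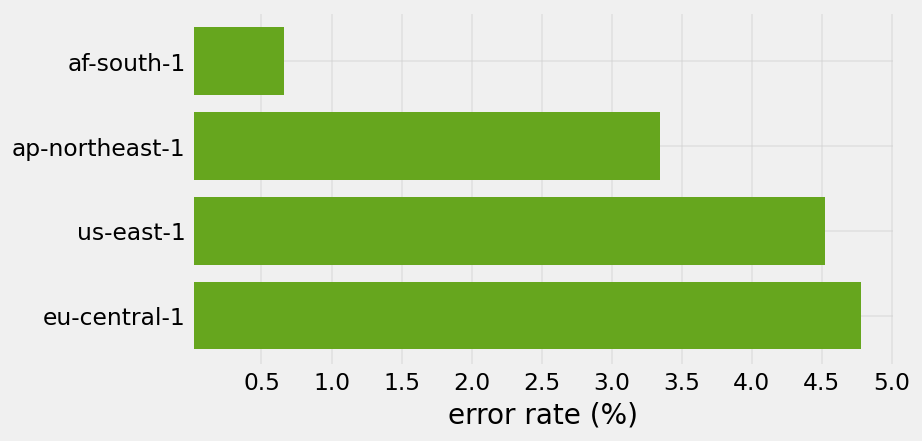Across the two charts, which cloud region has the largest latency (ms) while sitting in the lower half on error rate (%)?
af-south-1

Chart 2 median error rate (%) ≈ 4; below-median cloud regions: af-south-1, ap-northeast-1. Among those, af-south-1 has the highest latency (ms) (≈ 450).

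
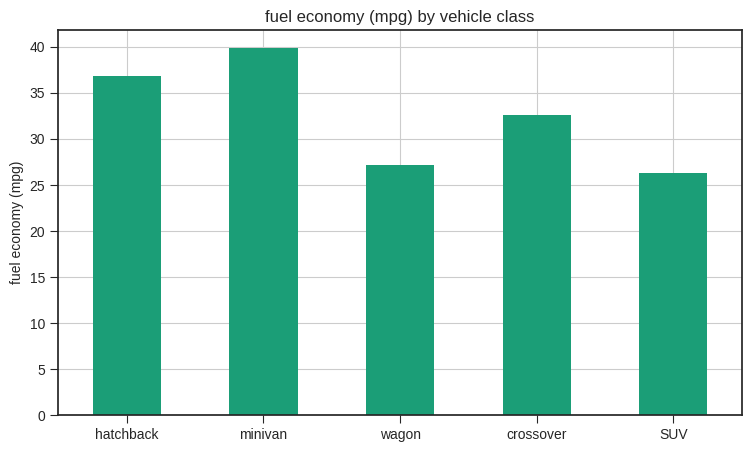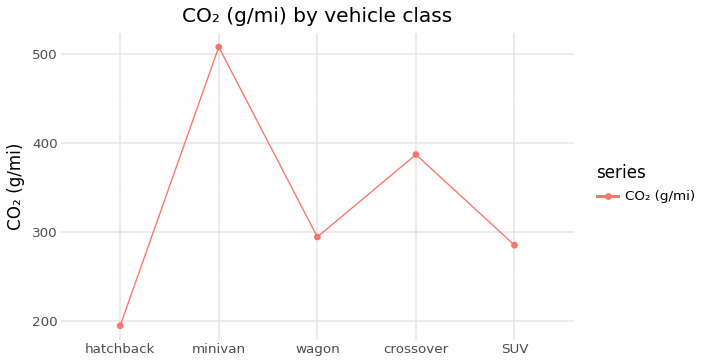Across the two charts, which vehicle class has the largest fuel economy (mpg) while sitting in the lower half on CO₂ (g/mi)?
Chart 2 median CO₂ (g/mi) ≈ 300; below-median vehicle classes: hatchback, SUV. Among those, hatchback has the highest fuel economy (mpg) (≈ 35).

hatchback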